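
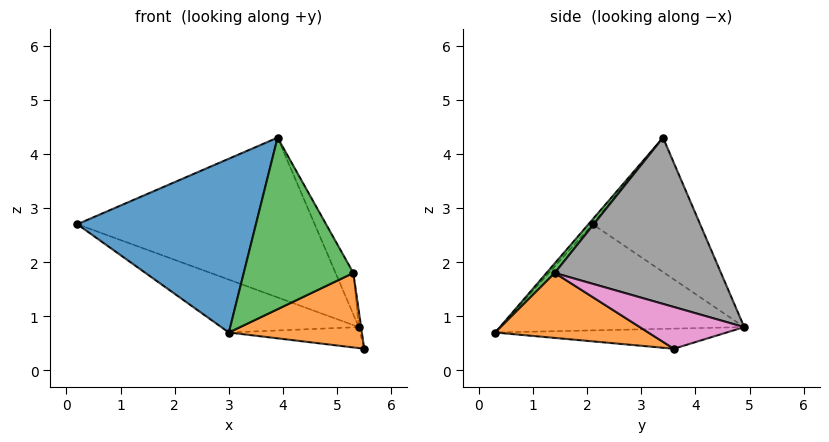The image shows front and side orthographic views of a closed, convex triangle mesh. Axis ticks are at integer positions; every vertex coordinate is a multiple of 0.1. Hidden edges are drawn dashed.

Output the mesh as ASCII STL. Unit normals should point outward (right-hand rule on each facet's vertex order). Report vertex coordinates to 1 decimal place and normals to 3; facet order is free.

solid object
 facet normal -0.018 -0.755 0.655
  outer loop
   vertex 3.9 3.4 4.3
   vertex 0.2 2.1 2.7
   vertex 3.0 0.3 0.7
  endloop
 endfacet
 facet normal 0.555 -0.482 -0.678
  outer loop
   vertex 5.3 1.4 1.8
   vertex 3.0 0.3 0.7
   vertex 5.5 3.6 0.4
  endloop
 endfacet
 facet normal 0.058 -0.764 0.643
  outer loop
   vertex 5.3 1.4 1.8
   vertex 3.9 3.4 4.3
   vertex 3.0 0.3 0.7
  endloop
 endfacet
 facet normal -0.449 0.253 -0.857
  outer loop
   vertex 5.4 4.9 0.8
   vertex 3.0 0.3 0.7
   vertex 0.2 2.1 2.7
  endloop
 endfacet
 facet normal -0.419 0.237 -0.877
  outer loop
   vertex 5.4 4.9 0.8
   vertex 5.5 3.6 0.4
   vertex 3.0 0.3 0.7
  endloop
 endfacet
 facet normal -0.403 0.891 0.209
  outer loop
   vertex 5.4 4.9 0.8
   vertex 0.2 2.1 2.7
   vertex 3.9 3.4 4.3
  endloop
 endfacet
 facet normal 0.984 0.022 0.175
  outer loop
   vertex 5.4 4.9 0.8
   vertex 5.3 1.4 1.8
   vertex 5.5 3.6 0.4
  endloop
 endfacet
 facet normal 0.899 0.096 0.427
  outer loop
   vertex 5.4 4.9 0.8
   vertex 3.9 3.4 4.3
   vertex 5.3 1.4 1.8
  endloop
 endfacet
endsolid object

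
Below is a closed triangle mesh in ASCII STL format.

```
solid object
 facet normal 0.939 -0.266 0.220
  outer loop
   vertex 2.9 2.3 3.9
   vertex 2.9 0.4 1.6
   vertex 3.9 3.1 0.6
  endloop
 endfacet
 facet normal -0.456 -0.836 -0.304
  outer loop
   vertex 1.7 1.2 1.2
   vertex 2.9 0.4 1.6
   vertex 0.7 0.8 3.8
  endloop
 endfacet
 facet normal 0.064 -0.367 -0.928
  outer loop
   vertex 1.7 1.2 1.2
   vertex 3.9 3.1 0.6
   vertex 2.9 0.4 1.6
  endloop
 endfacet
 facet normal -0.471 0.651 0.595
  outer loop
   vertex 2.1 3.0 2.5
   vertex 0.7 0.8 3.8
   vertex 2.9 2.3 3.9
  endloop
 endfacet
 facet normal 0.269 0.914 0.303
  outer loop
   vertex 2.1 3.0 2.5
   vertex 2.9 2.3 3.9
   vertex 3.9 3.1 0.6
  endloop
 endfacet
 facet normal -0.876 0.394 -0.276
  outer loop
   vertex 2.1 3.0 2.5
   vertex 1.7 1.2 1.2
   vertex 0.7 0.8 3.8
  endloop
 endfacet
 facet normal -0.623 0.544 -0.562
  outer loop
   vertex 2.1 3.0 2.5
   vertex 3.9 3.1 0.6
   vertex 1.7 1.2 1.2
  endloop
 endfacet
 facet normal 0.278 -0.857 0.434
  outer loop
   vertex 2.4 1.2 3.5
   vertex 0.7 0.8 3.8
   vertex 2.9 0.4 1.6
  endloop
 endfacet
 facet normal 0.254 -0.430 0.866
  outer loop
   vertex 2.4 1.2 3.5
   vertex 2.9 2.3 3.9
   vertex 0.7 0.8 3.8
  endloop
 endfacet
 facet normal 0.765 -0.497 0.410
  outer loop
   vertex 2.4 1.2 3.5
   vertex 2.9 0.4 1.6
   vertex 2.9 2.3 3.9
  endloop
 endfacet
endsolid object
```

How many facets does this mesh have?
10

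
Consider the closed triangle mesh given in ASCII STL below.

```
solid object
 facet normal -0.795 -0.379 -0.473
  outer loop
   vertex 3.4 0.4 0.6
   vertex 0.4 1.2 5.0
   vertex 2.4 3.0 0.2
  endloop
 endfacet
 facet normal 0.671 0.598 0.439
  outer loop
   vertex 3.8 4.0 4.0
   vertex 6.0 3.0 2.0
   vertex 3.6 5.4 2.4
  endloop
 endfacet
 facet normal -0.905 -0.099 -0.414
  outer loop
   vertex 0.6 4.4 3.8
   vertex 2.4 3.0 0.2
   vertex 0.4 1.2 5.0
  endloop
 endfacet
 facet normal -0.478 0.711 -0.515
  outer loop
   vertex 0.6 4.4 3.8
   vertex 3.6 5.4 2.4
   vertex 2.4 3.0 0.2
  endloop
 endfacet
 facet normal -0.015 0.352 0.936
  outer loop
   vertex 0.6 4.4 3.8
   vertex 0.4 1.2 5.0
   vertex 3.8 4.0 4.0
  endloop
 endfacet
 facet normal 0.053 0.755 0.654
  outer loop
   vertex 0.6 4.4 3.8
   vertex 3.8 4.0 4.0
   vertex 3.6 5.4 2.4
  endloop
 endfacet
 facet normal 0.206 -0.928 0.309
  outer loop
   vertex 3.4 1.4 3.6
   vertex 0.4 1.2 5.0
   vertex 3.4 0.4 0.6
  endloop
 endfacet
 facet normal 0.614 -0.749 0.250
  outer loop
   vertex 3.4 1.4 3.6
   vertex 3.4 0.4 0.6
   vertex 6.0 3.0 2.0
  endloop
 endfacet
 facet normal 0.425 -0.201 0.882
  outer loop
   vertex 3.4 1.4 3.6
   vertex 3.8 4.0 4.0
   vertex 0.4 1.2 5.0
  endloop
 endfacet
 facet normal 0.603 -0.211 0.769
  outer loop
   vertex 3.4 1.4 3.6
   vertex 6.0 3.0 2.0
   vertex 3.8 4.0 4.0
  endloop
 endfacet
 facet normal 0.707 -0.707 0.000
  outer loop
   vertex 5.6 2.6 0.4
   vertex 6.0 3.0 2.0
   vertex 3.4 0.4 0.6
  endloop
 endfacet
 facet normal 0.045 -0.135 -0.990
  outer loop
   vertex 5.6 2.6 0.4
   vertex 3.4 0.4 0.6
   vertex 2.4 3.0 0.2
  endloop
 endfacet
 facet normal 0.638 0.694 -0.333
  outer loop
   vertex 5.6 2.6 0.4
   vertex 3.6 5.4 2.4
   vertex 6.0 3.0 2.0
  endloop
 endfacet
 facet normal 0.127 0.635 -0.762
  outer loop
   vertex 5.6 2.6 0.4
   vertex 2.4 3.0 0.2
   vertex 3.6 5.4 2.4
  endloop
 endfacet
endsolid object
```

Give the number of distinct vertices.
9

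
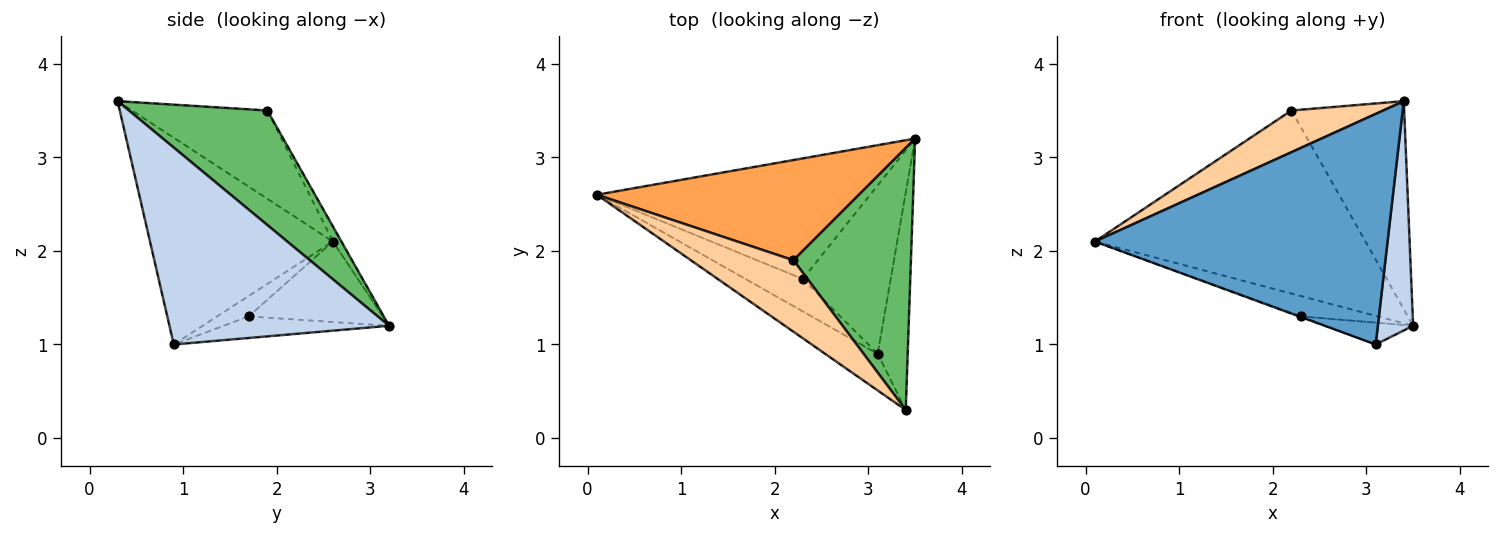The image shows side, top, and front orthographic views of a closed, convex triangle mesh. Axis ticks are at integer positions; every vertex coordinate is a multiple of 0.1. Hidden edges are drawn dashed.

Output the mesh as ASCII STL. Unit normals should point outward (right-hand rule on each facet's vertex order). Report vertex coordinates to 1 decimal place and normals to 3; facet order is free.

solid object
 facet normal -0.525 -0.840 -0.133
  outer loop
   vertex 3.1 0.9 1.0
   vertex 3.4 0.3 3.6
   vertex 0.1 2.6 2.1
  endloop
 endfacet
 facet normal 0.976 -0.157 -0.149
  outer loop
   vertex 3.1 0.9 1.0
   vertex 3.5 3.2 1.2
   vertex 3.4 0.3 3.6
  endloop
 endfacet
 facet normal -0.028 0.877 0.480
  outer loop
   vertex 2.2 1.9 3.5
   vertex 3.5 3.2 1.2
   vertex 0.1 2.6 2.1
  endloop
 endfacet
 facet normal -0.597 -0.404 0.693
  outer loop
   vertex 2.2 1.9 3.5
   vertex 0.1 2.6 2.1
   vertex 3.4 0.3 3.6
  endloop
 endfacet
 facet normal 0.607 0.494 0.622
  outer loop
   vertex 2.2 1.9 3.5
   vertex 3.4 0.3 3.6
   vertex 3.5 3.2 1.2
  endloop
 endfacet
 facet normal -0.279 0.160 -0.947
  outer loop
   vertex 2.3 1.7 1.3
   vertex 0.1 2.6 2.1
   vertex 3.5 3.2 1.2
  endloop
 endfacet
 facet normal -0.335 0.018 -0.942
  outer loop
   vertex 2.3 1.7 1.3
   vertex 3.1 0.9 1.0
   vertex 0.1 2.6 2.1
  endloop
 endfacet
 facet normal -0.236 0.125 -0.964
  outer loop
   vertex 2.3 1.7 1.3
   vertex 3.5 3.2 1.2
   vertex 3.1 0.9 1.0
  endloop
 endfacet
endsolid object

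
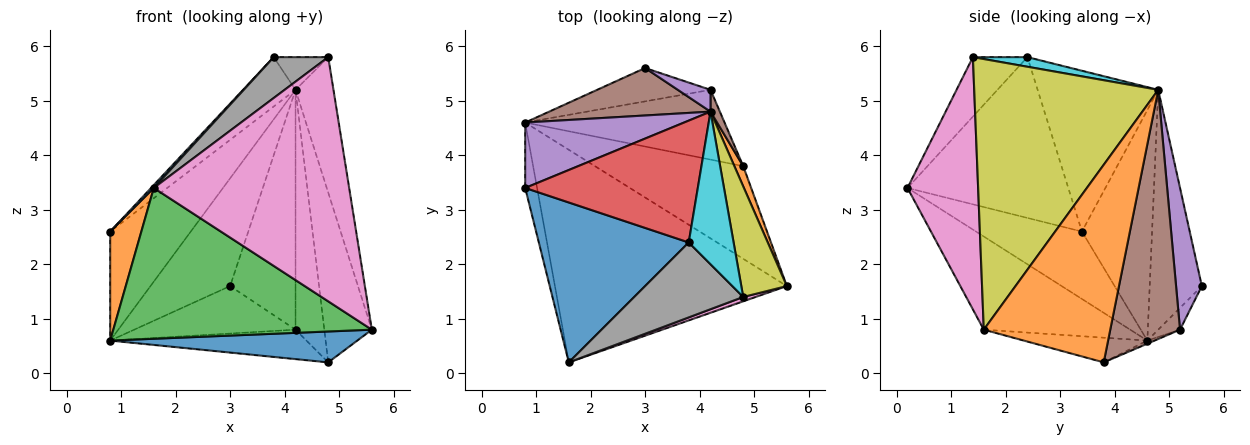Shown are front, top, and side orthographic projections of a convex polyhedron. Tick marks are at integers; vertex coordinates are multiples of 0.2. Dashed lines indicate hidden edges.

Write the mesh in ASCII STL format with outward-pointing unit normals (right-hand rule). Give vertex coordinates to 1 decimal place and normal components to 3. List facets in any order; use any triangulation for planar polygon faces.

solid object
 facet normal -0.731 -0.012 0.682
  outer loop
   vertex 1.6 0.2 3.4
   vertex 3.8 2.4 5.8
   vertex 0.8 3.4 2.6
  endloop
 endfacet
 facet normal -0.946 -0.278 -0.167
  outer loop
   vertex 0.8 4.6 0.6
   vertex 1.6 0.2 3.4
   vertex 0.8 3.4 2.6
  endloop
 endfacet
 facet normal -0.311 -0.550 -0.775
  outer loop
   vertex 0.8 4.6 0.6
   vertex 5.6 1.6 0.8
   vertex 1.6 0.2 3.4
  endloop
 endfacet
 facet normal -0.654 0.284 0.702
  outer loop
   vertex 4.2 4.8 5.2
   vertex 0.8 3.4 2.6
   vertex 3.8 2.4 5.8
  endloop
 endfacet
 facet normal -0.598 0.687 0.412
  outer loop
   vertex 4.2 4.8 5.2
   vertex 0.8 4.6 0.6
   vertex 0.8 3.4 2.6
  endloop
 endfacet
 facet normal -0.514 0.785 0.346
  outer loop
   vertex 4.2 4.8 5.2
   vertex 3.0 5.6 1.6
   vertex 0.8 4.6 0.6
  endloop
 endfacet
 facet normal 0.340 -0.940 0.017
  outer loop
   vertex 4.8 1.4 5.8
   vertex 1.6 0.2 3.4
   vertex 5.6 1.6 0.8
  endloop
 endfacet
 facet normal -0.432 -0.432 0.792
  outer loop
   vertex 4.8 1.4 5.8
   vertex 3.8 2.4 5.8
   vertex 1.6 0.2 3.4
  endloop
 endfacet
 facet normal 0.966 0.199 0.163
  outer loop
   vertex 4.8 1.4 5.8
   vertex 5.6 1.6 0.8
   vertex 4.2 4.8 5.2
  endloop
 endfacet
 facet normal 0.205 0.205 0.957
  outer loop
   vertex 4.8 1.4 5.8
   vertex 4.2 4.8 5.2
   vertex 3.8 2.4 5.8
  endloop
 endfacet
 facet normal -0.156 -0.312 -0.937
  outer loop
   vertex 4.8 3.8 0.2
   vertex 5.6 1.6 0.8
   vertex 0.8 4.6 0.6
  endloop
 endfacet
 facet normal 0.935 0.352 0.042
  outer loop
   vertex 4.8 3.8 0.2
   vertex 4.2 4.8 5.2
   vertex 5.6 1.6 0.8
  endloop
 endfacet
 facet normal -0.110 0.813 -0.571
  outer loop
   vertex 4.2 5.2 0.8
   vertex 0.8 4.6 0.6
   vertex 3.0 5.6 1.6
  endloop
 endfacet
 facet normal -0.014 0.389 -0.921
  outer loop
   vertex 4.2 5.2 0.8
   vertex 4.8 3.8 0.2
   vertex 0.8 4.6 0.6
  endloop
 endfacet
 facet normal 0.365 0.927 0.084
  outer loop
   vertex 4.2 5.2 0.8
   vertex 3.0 5.6 1.6
   vertex 4.2 4.8 5.2
  endloop
 endfacet
 facet normal 0.924 0.381 0.035
  outer loop
   vertex 4.2 5.2 0.8
   vertex 4.2 4.8 5.2
   vertex 4.8 3.8 0.2
  endloop
 endfacet
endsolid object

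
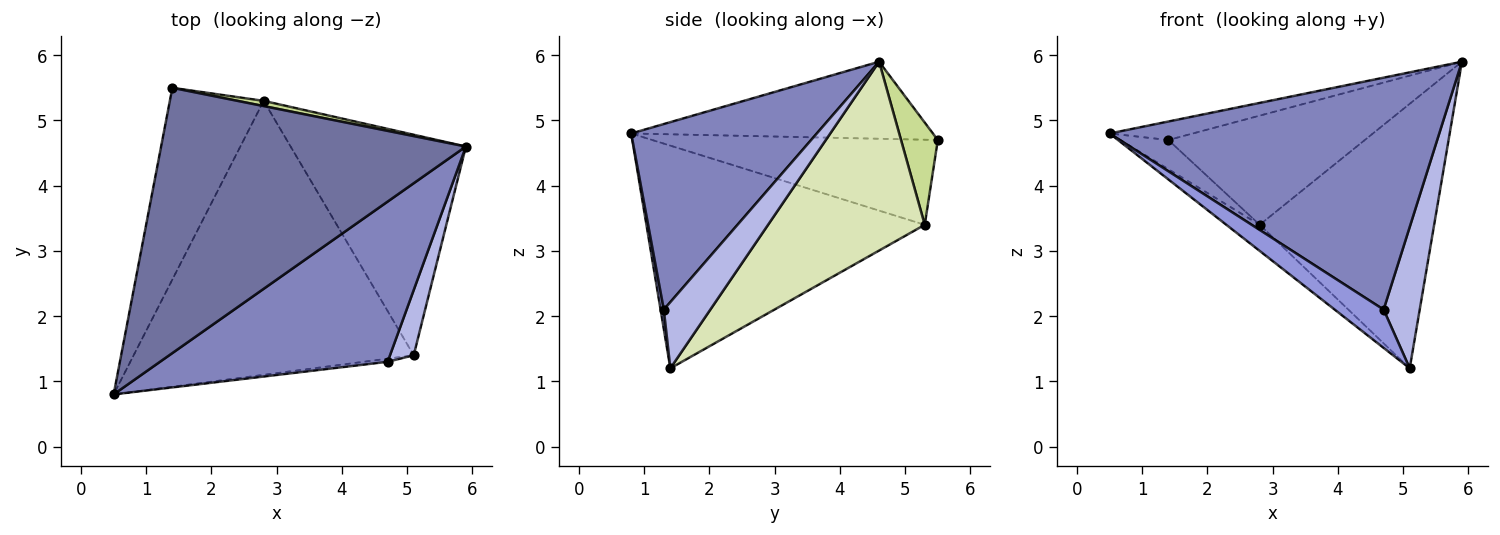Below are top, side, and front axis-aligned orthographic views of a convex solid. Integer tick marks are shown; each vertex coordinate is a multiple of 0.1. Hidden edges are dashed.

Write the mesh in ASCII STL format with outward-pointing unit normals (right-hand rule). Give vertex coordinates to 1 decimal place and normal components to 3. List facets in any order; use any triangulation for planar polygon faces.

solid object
 facet normal -0.244 0.067 0.967
  outer loop
   vertex 1.4 5.5 4.7
   vertex 0.5 0.8 4.8
   vertex 5.9 4.6 5.9
  endloop
 endfacet
 facet normal 0.420 -0.747 0.516
  outer loop
   vertex 4.7 1.3 2.1
   vertex 5.9 4.6 5.9
   vertex 0.5 0.8 4.8
  endloop
 endfacet
 facet normal 0.066 -0.995 -0.081
  outer loop
   vertex 4.7 1.3 2.1
   vertex 0.5 0.8 4.8
   vertex 5.1 1.4 1.2
  endloop
 endfacet
 facet normal 0.760 -0.590 0.272
  outer loop
   vertex 4.7 1.3 2.1
   vertex 5.1 1.4 1.2
   vertex 5.9 4.6 5.9
  endloop
 endfacet
 facet normal -0.668 0.112 -0.736
  outer loop
   vertex 2.8 5.3 3.4
   vertex 0.5 0.8 4.8
   vertex 1.4 5.5 4.7
  endloop
 endfacet
 facet normal -0.621 0.074 -0.781
  outer loop
   vertex 2.8 5.3 3.4
   vertex 5.1 1.4 1.2
   vertex 0.5 0.8 4.8
  endloop
 endfacet
 facet normal 0.184 0.982 0.047
  outer loop
   vertex 2.8 5.3 3.4
   vertex 1.4 5.5 4.7
   vertex 5.9 4.6 5.9
  endloop
 endfacet
 facet normal 0.568 0.632 -0.527
  outer loop
   vertex 2.8 5.3 3.4
   vertex 5.9 4.6 5.9
   vertex 5.1 1.4 1.2
  endloop
 endfacet
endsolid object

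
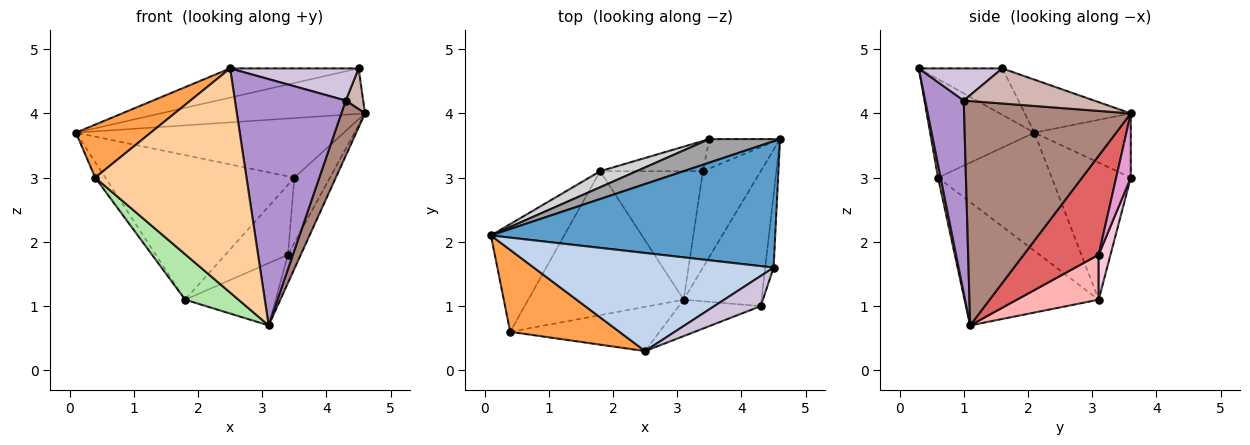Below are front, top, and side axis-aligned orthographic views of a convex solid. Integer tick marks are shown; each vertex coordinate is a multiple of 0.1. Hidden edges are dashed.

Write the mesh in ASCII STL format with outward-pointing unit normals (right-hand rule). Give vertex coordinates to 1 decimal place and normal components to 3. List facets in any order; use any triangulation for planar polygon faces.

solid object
 facet normal -0.173 0.333 0.927
  outer loop
   vertex 4.5 1.6 4.7
   vertex 4.6 3.6 4.0
   vertex 0.1 2.1 3.7
  endloop
 endfacet
 facet normal -0.182 0.280 0.942
  outer loop
   vertex 4.5 1.6 4.7
   vertex 0.1 2.1 3.7
   vertex 2.5 0.3 4.7
  endloop
 endfacet
 facet normal -0.604 -0.433 0.669
  outer loop
   vertex 0.4 0.6 3.0
   vertex 2.5 0.3 4.7
   vertex 0.1 2.1 3.7
  endloop
 endfacet
 facet normal 0.017 -0.981 -0.194
  outer loop
   vertex 0.4 0.6 3.0
   vertex 3.1 1.1 0.7
   vertex 2.5 0.3 4.7
  endloop
 endfacet
 facet normal -0.848 0.076 -0.525
  outer loop
   vertex 0.4 0.6 3.0
   vertex 0.1 2.1 3.7
   vertex 1.8 3.1 1.1
  endloop
 endfacet
 facet normal -0.603 -0.240 -0.760
  outer loop
   vertex 0.4 0.6 3.0
   vertex 1.8 3.1 1.1
   vertex 3.1 1.1 0.7
  endloop
 endfacet
 facet normal 0.854 0.146 -0.499
  outer loop
   vertex 3.4 3.1 1.8
   vertex 4.6 3.6 4.0
   vertex 3.1 1.1 0.7
  endloop
 endfacet
 facet normal 0.366 0.406 -0.837
  outer loop
   vertex 3.4 3.1 1.8
   vertex 3.1 1.1 0.7
   vertex 1.8 3.1 1.1
  endloop
 endfacet
 facet normal 0.325 -0.935 -0.138
  outer loop
   vertex 4.3 1.0 4.2
   vertex 2.5 0.3 4.7
   vertex 3.1 1.1 0.7
  endloop
 endfacet
 facet normal 0.428 -0.659 0.619
  outer loop
   vertex 4.3 1.0 4.2
   vertex 4.5 1.6 4.7
   vertex 2.5 0.3 4.7
  endloop
 endfacet
 facet normal 0.936 -0.133 -0.325
  outer loop
   vertex 4.3 1.0 4.2
   vertex 3.1 1.1 0.7
   vertex 4.6 3.6 4.0
  endloop
 endfacet
 facet normal 0.964 -0.129 -0.231
  outer loop
   vertex 4.3 1.0 4.2
   vertex 4.6 3.6 4.0
   vertex 4.5 1.6 4.7
  endloop
 endfacet
 facet normal 0.350 0.854 -0.385
  outer loop
   vertex 3.5 3.6 3.0
   vertex 4.6 3.6 4.0
   vertex 3.4 3.1 1.8
  endloop
 endfacet
 facet normal 0.171 0.904 -0.391
  outer loop
   vertex 3.5 3.6 3.0
   vertex 3.4 3.1 1.8
   vertex 1.8 3.1 1.1
  endloop
 endfacet
 facet normal -0.317 0.882 0.349
  outer loop
   vertex 3.5 3.6 3.0
   vertex 0.1 2.1 3.7
   vertex 4.6 3.6 4.0
  endloop
 endfacet
 facet normal -0.384 0.918 0.102
  outer loop
   vertex 3.5 3.6 3.0
   vertex 1.8 3.1 1.1
   vertex 0.1 2.1 3.7
  endloop
 endfacet
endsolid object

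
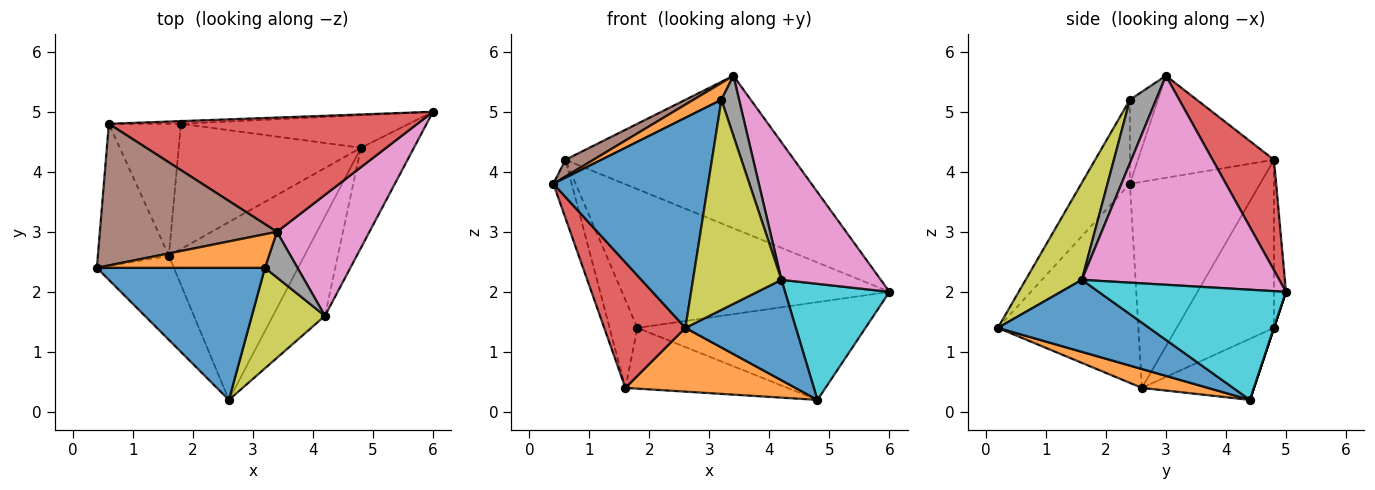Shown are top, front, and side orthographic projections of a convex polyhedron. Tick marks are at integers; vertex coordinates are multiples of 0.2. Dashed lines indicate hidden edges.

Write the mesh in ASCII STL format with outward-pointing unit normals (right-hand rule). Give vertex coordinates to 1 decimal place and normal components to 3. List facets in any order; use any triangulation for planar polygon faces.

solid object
 facet normal -0.257 -0.818 0.514
  outer loop
   vertex 3.2 2.4 5.2
   vertex 0.4 2.4 3.8
   vertex 2.6 0.2 1.4
  endloop
 endfacet
 facet normal -0.408 -0.408 0.816
  outer loop
   vertex 3.2 2.4 5.2
   vertex 3.4 3.0 5.6
   vertex 0.4 2.4 3.8
  endloop
 endfacet
 facet normal 0.000 0.949 -0.316
  outer loop
   vertex 4.8 4.4 0.2
   vertex 1.8 4.8 1.4
   vertex 6.0 5.0 2.0
  endloop
 endfacet
 facet normal 0.210 0.782 0.586
  outer loop
   vertex 0.6 4.8 4.2
   vertex 3.4 3.0 5.6
   vertex 6.0 5.0 2.0
  endloop
 endfacet
 facet normal -0.045 0.999 -0.019
  outer loop
   vertex 0.6 4.8 4.2
   vertex 6.0 5.0 2.0
   vertex 1.8 4.8 1.4
  endloop
 endfacet
 facet normal -0.497 -0.102 0.862
  outer loop
   vertex 0.6 4.8 4.2
   vertex 0.4 2.4 3.8
   vertex 3.4 3.0 5.6
  endloop
 endfacet
 facet normal 0.831 -0.418 0.368
  outer loop
   vertex 4.2 1.6 2.2
   vertex 6.0 5.0 2.0
   vertex 3.4 3.0 5.6
  endloop
 endfacet
 facet normal 0.762 -0.515 0.392
  outer loop
   vertex 4.2 1.6 2.2
   vertex 3.4 3.0 5.6
   vertex 3.2 2.4 5.2
  endloop
 endfacet
 facet normal 0.497 -0.783 0.374
  outer loop
   vertex 4.2 1.6 2.2
   vertex 3.2 2.4 5.2
   vertex 2.6 0.2 1.4
  endloop
 endfacet
 facet normal 0.805 -0.449 -0.387
  outer loop
   vertex 4.2 1.6 2.2
   vertex 4.8 4.4 0.2
   vertex 6.0 5.0 2.0
  endloop
 endfacet
 facet normal 0.698 -0.509 -0.504
  outer loop
   vertex 4.2 1.6 2.2
   vertex 2.6 0.2 1.4
   vertex 4.8 4.4 0.2
  endloop
 endfacet
 facet normal 0.130 -0.335 -0.933
  outer loop
   vertex 1.6 2.6 0.4
   vertex 4.8 4.4 0.2
   vertex 2.6 0.2 1.4
  endloop
 endfacet
 facet normal -0.289 0.418 -0.861
  outer loop
   vertex 1.6 2.6 0.4
   vertex 1.8 4.8 1.4
   vertex 4.8 4.4 0.2
  endloop
 endfacet
 facet normal -0.821 -0.474 -0.318
  outer loop
   vertex 1.6 2.6 0.4
   vertex 2.6 0.2 1.4
   vertex 0.4 2.4 3.8
  endloop
 endfacet
 facet normal -0.937 0.132 -0.323
  outer loop
   vertex 1.6 2.6 0.4
   vertex 0.4 2.4 3.8
   vertex 0.6 4.8 4.2
  endloop
 endfacet
 facet normal -0.889 0.254 -0.381
  outer loop
   vertex 1.6 2.6 0.4
   vertex 0.6 4.8 4.2
   vertex 1.8 4.8 1.4
  endloop
 endfacet
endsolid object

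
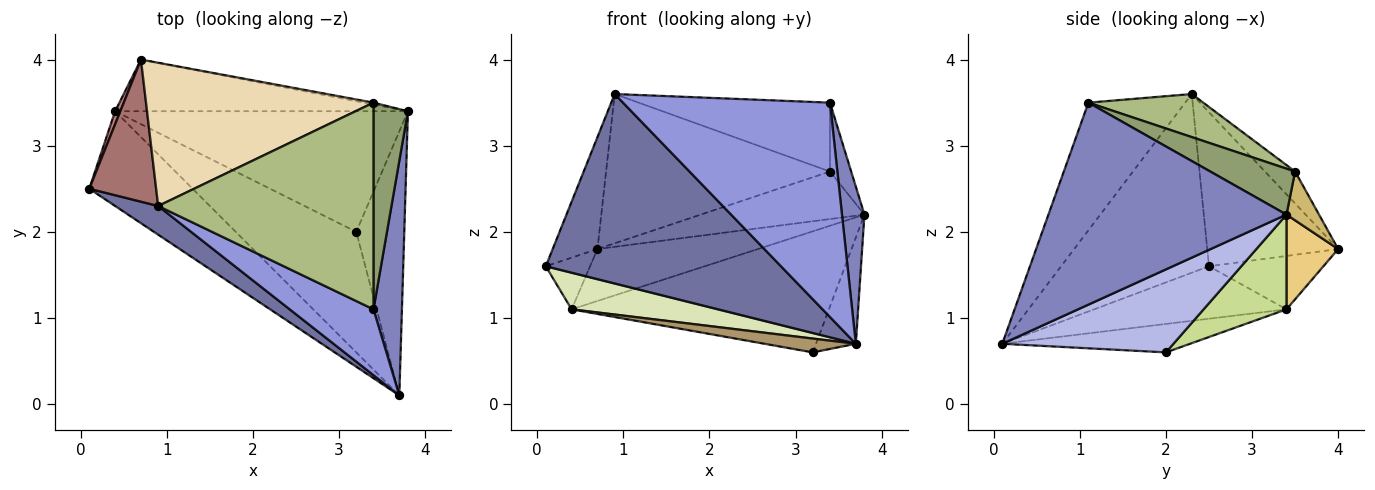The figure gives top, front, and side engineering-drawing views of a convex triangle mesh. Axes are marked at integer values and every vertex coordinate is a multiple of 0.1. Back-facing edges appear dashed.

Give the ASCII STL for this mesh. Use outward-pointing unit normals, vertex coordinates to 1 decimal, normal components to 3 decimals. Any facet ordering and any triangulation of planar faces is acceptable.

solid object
 facet normal -0.528 -0.840 0.127
  outer loop
   vertex 0.9 2.3 3.6
   vertex 0.1 2.5 1.6
   vertex 3.7 0.1 0.7
  endloop
 endfacet
 facet normal 0.986 -0.093 0.139
  outer loop
   vertex 3.4 1.1 3.5
   vertex 3.7 0.1 0.7
   vertex 3.8 3.4 2.2
  endloop
 endfacet
 facet normal -0.408 -0.873 0.268
  outer loop
   vertex 3.4 1.1 3.5
   vertex 0.9 2.3 3.6
   vertex 3.7 0.1 0.7
  endloop
 endfacet
 facet normal 0.849 0.197 -0.491
  outer loop
   vertex 3.2 2.0 0.6
   vertex 3.8 3.4 2.2
   vertex 3.7 0.1 0.7
  endloop
 endfacet
 facet normal 0.784 0.196 0.588
  outer loop
   vertex 3.4 3.5 2.7
   vertex 3.4 1.1 3.5
   vertex 3.8 3.4 2.2
  endloop
 endfacet
 facet normal 0.186 0.311 0.932
  outer loop
   vertex 3.4 3.5 2.7
   vertex 0.9 2.3 3.6
   vertex 3.4 1.1 3.5
  endloop
 endfacet
 facet normal 0.223 0.691 -0.688
  outer loop
   vertex 0.4 3.4 1.1
   vertex 3.8 3.4 2.2
   vertex 3.2 2.0 0.6
  endloop
 endfacet
 facet normal -0.428 -0.326 -0.843
  outer loop
   vertex 0.4 3.4 1.1
   vertex 3.7 0.1 0.7
   vertex 0.1 2.5 1.6
  endloop
 endfacet
 facet normal -0.228 -0.111 -0.967
  outer loop
   vertex 0.4 3.4 1.1
   vertex 3.2 2.0 0.6
   vertex 3.7 0.1 0.7
  endloop
 endfacet
 facet normal 0.195 0.980 -0.040
  outer loop
   vertex 0.7 4.0 1.8
   vertex 3.4 3.5 2.7
   vertex 3.8 3.4 2.2
  endloop
 endfacet
 facet normal 0.222 0.691 -0.688
  outer loop
   vertex 0.7 4.0 1.8
   vertex 3.8 3.4 2.2
   vertex 0.4 3.4 1.1
  endloop
 endfacet
 facet normal -0.097 0.718 0.689
  outer loop
   vertex 0.7 4.0 1.8
   vertex 0.9 2.3 3.6
   vertex 3.4 3.5 2.7
  endloop
 endfacet
 facet normal -0.875 0.299 0.380
  outer loop
   vertex 0.7 4.0 1.8
   vertex 0.1 2.5 1.6
   vertex 0.9 2.3 3.6
  endloop
 endfacet
 facet normal -0.929 0.360 0.090
  outer loop
   vertex 0.7 4.0 1.8
   vertex 0.4 3.4 1.1
   vertex 0.1 2.5 1.6
  endloop
 endfacet
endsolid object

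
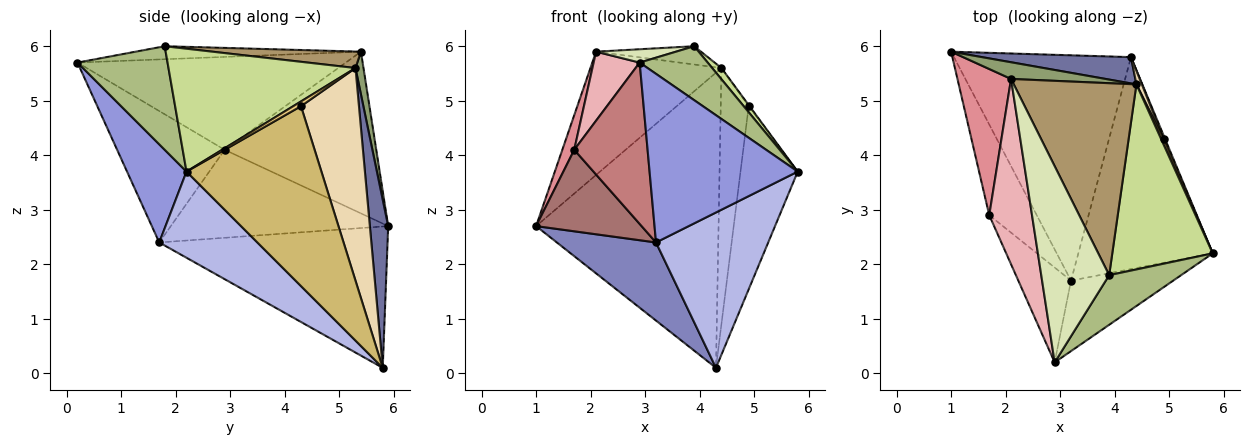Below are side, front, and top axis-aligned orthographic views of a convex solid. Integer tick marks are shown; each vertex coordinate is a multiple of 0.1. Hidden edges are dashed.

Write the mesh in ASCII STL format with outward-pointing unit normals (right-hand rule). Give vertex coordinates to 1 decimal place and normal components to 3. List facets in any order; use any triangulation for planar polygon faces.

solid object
 facet normal 0.100 0.991 0.088
  outer loop
   vertex 4.4 5.3 5.6
   vertex 4.3 5.8 0.1
   vertex 1.0 5.9 2.7
  endloop
 endfacet
 facet normal -0.602 -0.262 -0.754
  outer loop
   vertex 3.2 1.7 2.4
   vertex 1.0 5.9 2.7
   vertex 4.3 5.8 0.1
  endloop
 endfacet
 facet normal 0.347 -0.865 -0.362
  outer loop
   vertex 3.2 1.7 2.4
   vertex 5.8 2.2 3.7
   vertex 2.9 0.2 5.7
  endloop
 endfacet
 facet normal 0.459 -0.525 -0.716
  outer loop
   vertex 3.2 1.7 2.4
   vertex 4.3 5.8 0.1
   vertex 5.8 2.2 3.7
  endloop
 endfacet
 facet normal 0.060 0.989 0.134
  outer loop
   vertex 2.1 5.4 5.9
   vertex 4.4 5.3 5.6
   vertex 1.0 5.9 2.7
  endloop
 endfacet
 facet normal 0.698 -0.527 0.485
  outer loop
   vertex 3.9 1.8 6.0
   vertex 2.9 0.2 5.7
   vertex 5.8 2.2 3.7
  endloop
 endfacet
 facet normal 0.774 -0.038 0.632
  outer loop
   vertex 3.9 1.8 6.0
   vertex 5.8 2.2 3.7
   vertex 4.4 5.3 5.6
  endloop
 endfacet
 facet normal -0.188 -0.067 0.980
  outer loop
   vertex 3.9 1.8 6.0
   vertex 2.1 5.4 5.9
   vertex 2.9 0.2 5.7
  endloop
 endfacet
 facet normal 0.133 0.094 0.987
  outer loop
   vertex 3.9 1.8 6.0
   vertex 4.4 5.3 5.6
   vertex 2.1 5.4 5.9
  endloop
 endfacet
 facet normal 0.921 0.391 0.007
  outer loop
   vertex 4.9 4.3 4.9
   vertex 5.8 2.2 3.7
   vertex 4.3 5.8 0.1
  endloop
 endfacet
 facet normal 0.870 0.097 0.483
  outer loop
   vertex 4.9 4.3 4.9
   vertex 4.4 5.3 5.6
   vertex 5.8 2.2 3.7
  endloop
 endfacet
 facet normal 0.901 0.434 0.023
  outer loop
   vertex 4.9 4.3 4.9
   vertex 4.3 5.8 0.1
   vertex 4.4 5.3 5.6
  endloop
 endfacet
 facet normal -0.809 -0.393 -0.437
  outer loop
   vertex 1.7 2.9 4.1
   vertex 1.0 5.9 2.7
   vertex 3.2 1.7 2.4
  endloop
 endfacet
 facet normal -0.784 -0.535 -0.314
  outer loop
   vertex 1.7 2.9 4.1
   vertex 3.2 1.7 2.4
   vertex 2.9 0.2 5.7
  endloop
 endfacet
 facet normal -0.947 -0.074 0.314
  outer loop
   vertex 1.7 2.9 4.1
   vertex 2.1 5.4 5.9
   vertex 1.0 5.9 2.7
  endloop
 endfacet
 facet normal -0.897 -0.154 0.413
  outer loop
   vertex 1.7 2.9 4.1
   vertex 2.9 0.2 5.7
   vertex 2.1 5.4 5.9
  endloop
 endfacet
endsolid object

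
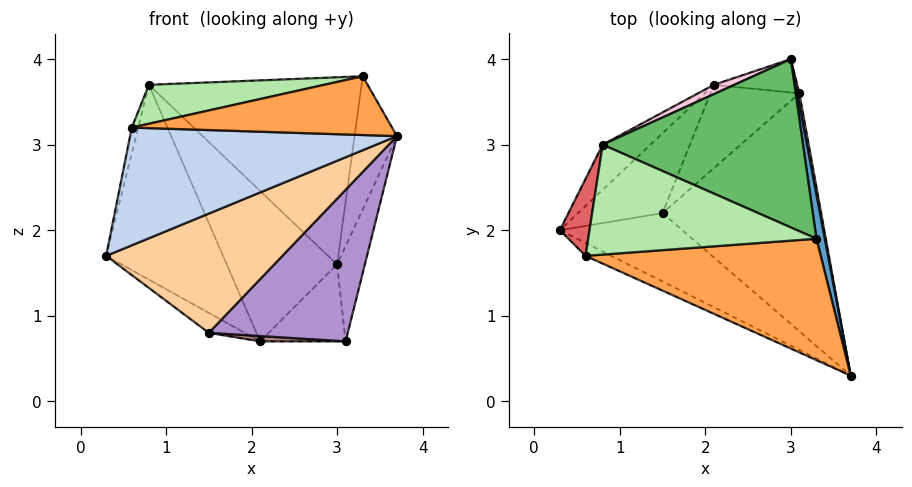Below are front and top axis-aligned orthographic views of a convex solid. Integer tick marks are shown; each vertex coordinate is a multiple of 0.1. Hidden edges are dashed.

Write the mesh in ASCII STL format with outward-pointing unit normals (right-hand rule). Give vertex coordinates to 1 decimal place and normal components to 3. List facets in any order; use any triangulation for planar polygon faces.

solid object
 facet normal 0.975 0.213 0.070
  outer loop
   vertex 3.3 1.9 3.8
   vertex 3.7 0.3 3.1
   vertex 3.0 4.0 1.6
  endloop
 endfacet
 facet normal -0.412 -0.906 -0.099
  outer loop
   vertex 0.6 1.7 3.2
   vertex 0.3 2.0 1.7
   vertex 3.7 0.3 3.1
  endloop
 endfacet
 facet normal -0.165 -0.430 0.888
  outer loop
   vertex 0.6 1.7 3.2
   vertex 3.7 0.3 3.1
   vertex 3.3 1.9 3.8
  endloop
 endfacet
 facet normal -0.223 -0.846 -0.485
  outer loop
   vertex 1.5 2.2 0.8
   vertex 3.7 0.3 3.1
   vertex 0.3 2.0 1.7
  endloop
 endfacet
 facet normal 0.288 0.712 0.640
  outer loop
   vertex 0.8 3.0 3.7
   vertex 3.3 1.9 3.8
   vertex 3.0 4.0 1.6
  endloop
 endfacet
 facet normal -0.182 -0.329 0.927
  outer loop
   vertex 0.8 3.0 3.7
   vertex 0.6 1.7 3.2
   vertex 3.3 1.9 3.8
  endloop
 endfacet
 facet normal -0.975 0.070 0.209
  outer loop
   vertex 0.8 3.0 3.7
   vertex 0.3 2.0 1.7
   vertex 0.6 1.7 3.2
  endloop
 endfacet
 facet normal 0.981 0.195 0.022
  outer loop
   vertex 3.1 3.6 0.7
   vertex 3.0 4.0 1.6
   vertex 3.7 0.3 3.1
  endloop
 endfacet
 facet normal 0.385 -0.496 -0.778
  outer loop
   vertex 3.1 3.6 0.7
   vertex 3.7 0.3 3.1
   vertex 1.5 2.2 0.8
  endloop
 endfacet
 facet normal -0.609 0.192 -0.769
  outer loop
   vertex 2.1 3.7 0.7
   vertex 1.5 2.2 0.8
   vertex 0.3 2.0 1.7
  endloop
 endfacet
 facet normal -0.006 -0.064 -0.998
  outer loop
   vertex 2.1 3.7 0.7
   vertex 3.1 3.6 0.7
   vertex 1.5 2.2 0.8
  endloop
 endfacet
 facet normal 0.091 0.914 -0.396
  outer loop
   vertex 2.1 3.7 0.7
   vertex 3.0 4.0 1.6
   vertex 3.1 3.6 0.7
  endloop
 endfacet
 facet normal -0.723 0.673 -0.156
  outer loop
   vertex 2.1 3.7 0.7
   vertex 0.3 2.0 1.7
   vertex 0.8 3.0 3.7
  endloop
 endfacet
 facet normal -0.367 0.928 0.058
  outer loop
   vertex 2.1 3.7 0.7
   vertex 0.8 3.0 3.7
   vertex 3.0 4.0 1.6
  endloop
 endfacet
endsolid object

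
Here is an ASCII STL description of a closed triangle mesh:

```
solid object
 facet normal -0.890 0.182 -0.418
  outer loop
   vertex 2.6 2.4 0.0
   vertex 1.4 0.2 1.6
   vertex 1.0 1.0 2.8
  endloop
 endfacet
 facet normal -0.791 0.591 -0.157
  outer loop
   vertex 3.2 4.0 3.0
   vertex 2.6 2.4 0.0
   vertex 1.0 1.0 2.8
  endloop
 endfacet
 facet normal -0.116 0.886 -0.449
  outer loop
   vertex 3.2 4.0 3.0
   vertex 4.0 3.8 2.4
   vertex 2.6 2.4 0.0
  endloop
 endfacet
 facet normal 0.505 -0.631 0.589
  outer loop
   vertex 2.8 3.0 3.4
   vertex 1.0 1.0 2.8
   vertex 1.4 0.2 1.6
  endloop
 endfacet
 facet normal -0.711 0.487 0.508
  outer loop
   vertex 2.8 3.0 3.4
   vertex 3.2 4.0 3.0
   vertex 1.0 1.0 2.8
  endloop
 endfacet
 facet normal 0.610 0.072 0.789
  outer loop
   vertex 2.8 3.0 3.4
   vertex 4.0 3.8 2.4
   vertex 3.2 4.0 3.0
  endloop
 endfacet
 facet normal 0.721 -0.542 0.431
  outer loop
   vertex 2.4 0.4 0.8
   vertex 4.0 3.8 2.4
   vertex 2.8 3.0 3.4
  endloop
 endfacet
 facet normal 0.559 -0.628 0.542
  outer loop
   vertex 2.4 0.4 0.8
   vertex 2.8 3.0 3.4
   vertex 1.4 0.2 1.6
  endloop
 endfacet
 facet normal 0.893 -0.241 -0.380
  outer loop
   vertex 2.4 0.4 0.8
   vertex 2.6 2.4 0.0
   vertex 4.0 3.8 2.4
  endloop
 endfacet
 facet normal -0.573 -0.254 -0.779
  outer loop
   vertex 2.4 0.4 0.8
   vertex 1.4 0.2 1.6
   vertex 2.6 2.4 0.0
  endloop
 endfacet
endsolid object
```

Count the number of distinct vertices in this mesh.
7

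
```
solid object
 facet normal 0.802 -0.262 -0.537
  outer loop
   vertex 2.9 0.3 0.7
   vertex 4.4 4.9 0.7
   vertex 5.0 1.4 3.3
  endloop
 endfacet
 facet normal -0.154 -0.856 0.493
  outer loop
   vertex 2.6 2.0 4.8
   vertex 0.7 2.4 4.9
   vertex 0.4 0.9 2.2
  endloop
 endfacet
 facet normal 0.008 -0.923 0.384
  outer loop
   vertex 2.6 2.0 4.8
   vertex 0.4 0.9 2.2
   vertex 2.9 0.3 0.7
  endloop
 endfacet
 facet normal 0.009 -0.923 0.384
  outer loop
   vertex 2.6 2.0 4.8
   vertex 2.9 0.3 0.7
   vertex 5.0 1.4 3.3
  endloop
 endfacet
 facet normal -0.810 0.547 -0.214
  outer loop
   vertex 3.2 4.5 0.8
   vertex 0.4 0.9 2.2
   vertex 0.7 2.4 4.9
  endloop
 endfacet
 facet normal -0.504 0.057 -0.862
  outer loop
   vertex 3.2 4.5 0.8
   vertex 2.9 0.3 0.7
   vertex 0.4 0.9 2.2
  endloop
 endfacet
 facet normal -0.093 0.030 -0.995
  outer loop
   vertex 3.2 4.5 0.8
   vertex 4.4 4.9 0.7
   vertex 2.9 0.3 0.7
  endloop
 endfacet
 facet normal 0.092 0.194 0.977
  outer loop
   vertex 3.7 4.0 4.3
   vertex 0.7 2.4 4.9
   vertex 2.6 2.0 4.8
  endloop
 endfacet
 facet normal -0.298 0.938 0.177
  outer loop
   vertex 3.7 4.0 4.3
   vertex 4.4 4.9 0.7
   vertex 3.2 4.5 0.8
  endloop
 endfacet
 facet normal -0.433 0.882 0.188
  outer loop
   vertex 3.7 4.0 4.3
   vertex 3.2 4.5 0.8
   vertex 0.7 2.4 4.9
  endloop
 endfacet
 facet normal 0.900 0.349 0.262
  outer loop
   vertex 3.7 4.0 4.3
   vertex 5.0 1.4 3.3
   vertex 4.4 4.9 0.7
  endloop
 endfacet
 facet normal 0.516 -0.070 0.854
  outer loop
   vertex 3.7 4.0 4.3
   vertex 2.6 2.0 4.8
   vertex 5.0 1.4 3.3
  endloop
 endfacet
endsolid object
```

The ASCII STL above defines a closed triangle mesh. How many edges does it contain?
18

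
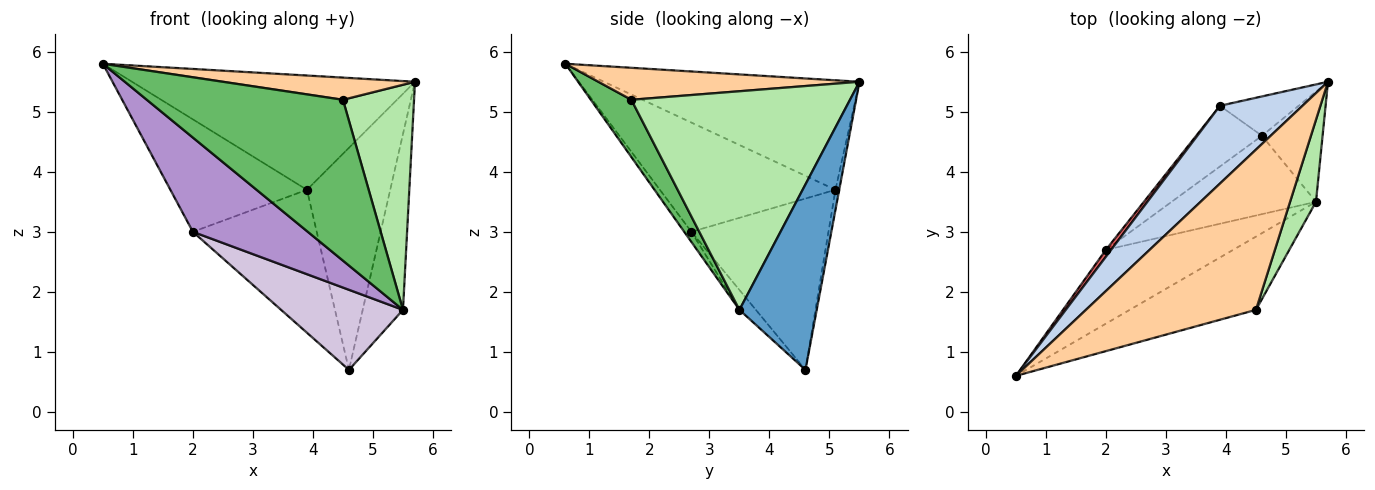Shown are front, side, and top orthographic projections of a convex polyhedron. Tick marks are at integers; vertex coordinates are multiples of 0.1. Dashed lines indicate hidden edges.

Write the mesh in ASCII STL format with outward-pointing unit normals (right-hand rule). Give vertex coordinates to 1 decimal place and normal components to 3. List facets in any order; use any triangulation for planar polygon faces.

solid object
 facet normal 0.852 0.444 -0.278
  outer loop
   vertex 5.5 3.5 1.7
   vertex 4.6 4.6 0.7
   vertex 5.7 5.5 5.5
  endloop
 endfacet
 facet normal -0.598 0.662 0.451
  outer loop
   vertex 3.9 5.1 3.7
   vertex 0.5 0.6 5.8
   vertex 5.7 5.5 5.5
  endloop
 endfacet
 facet normal -0.044 0.984 -0.174
  outer loop
   vertex 3.9 5.1 3.7
   vertex 5.7 5.5 5.5
   vertex 4.6 4.6 0.7
  endloop
 endfacet
 facet normal 0.183 -0.135 0.974
  outer loop
   vertex 4.5 1.7 5.2
   vertex 5.7 5.5 5.5
   vertex 0.5 0.6 5.8
  endloop
 endfacet
 facet normal 0.185 -0.894 -0.407
  outer loop
   vertex 4.5 1.7 5.2
   vertex 0.5 0.6 5.8
   vertex 5.5 3.5 1.7
  endloop
 endfacet
 facet normal 0.945 -0.307 0.112
  outer loop
   vertex 4.5 1.7 5.2
   vertex 5.5 3.5 1.7
   vertex 5.7 5.5 5.5
  endloop
 endfacet
 facet normal -0.789 0.614 0.038
  outer loop
   vertex 2.0 2.7 3.0
   vertex 0.5 0.6 5.8
   vertex 3.9 5.1 3.7
  endloop
 endfacet
 facet normal -0.714 0.645 -0.274
  outer loop
   vertex 2.0 2.7 3.0
   vertex 3.9 5.1 3.7
   vertex 4.6 4.6 0.7
  endloop
 endfacet
 facet normal -0.049 -0.786 -0.616
  outer loop
   vertex 2.0 2.7 3.0
   vertex 5.5 3.5 1.7
   vertex 0.5 0.6 5.8
  endloop
 endfacet
 facet normal -0.096 -0.711 -0.696
  outer loop
   vertex 2.0 2.7 3.0
   vertex 4.6 4.6 0.7
   vertex 5.5 3.5 1.7
  endloop
 endfacet
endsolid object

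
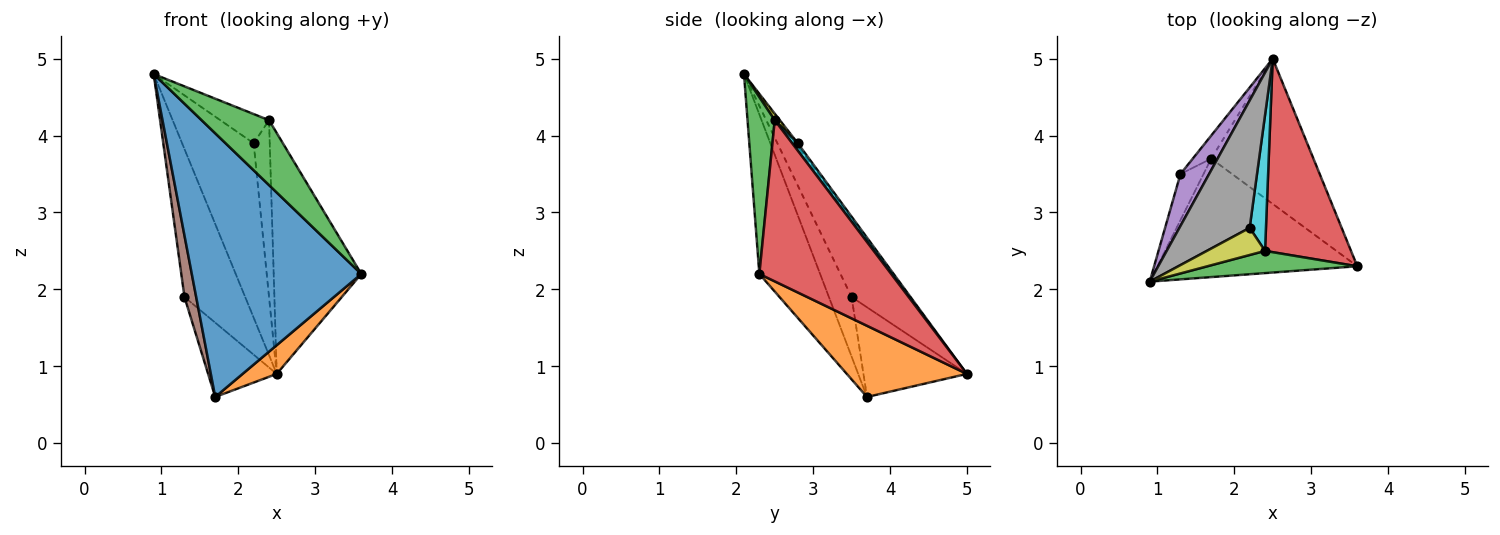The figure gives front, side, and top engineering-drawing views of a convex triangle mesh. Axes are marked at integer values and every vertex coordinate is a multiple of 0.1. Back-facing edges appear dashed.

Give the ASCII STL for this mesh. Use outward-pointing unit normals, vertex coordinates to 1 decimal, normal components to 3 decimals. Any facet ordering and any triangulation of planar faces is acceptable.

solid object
 facet normal -0.311 -0.867 -0.389
  outer loop
   vertex 1.7 3.7 0.6
   vertex 3.6 2.3 2.2
   vertex 0.9 2.1 4.8
  endloop
 endfacet
 facet normal 0.564 -0.160 -0.810
  outer loop
   vertex 1.7 3.7 0.6
   vertex 2.5 5.0 0.9
   vertex 3.6 2.3 2.2
  endloop
 endfacet
 facet normal 0.357 -0.884 0.302
  outer loop
   vertex 2.4 2.5 4.2
   vertex 0.9 2.1 4.8
   vertex 3.6 2.3 2.2
  endloop
 endfacet
 facet normal 0.761 0.506 0.406
  outer loop
   vertex 2.4 2.5 4.2
   vertex 3.6 2.3 2.2
   vertex 2.5 5.0 0.9
  endloop
 endfacet
 facet normal -0.671 0.700 0.245
  outer loop
   vertex 1.3 3.5 1.9
   vertex 0.9 2.1 4.8
   vertex 2.5 5.0 0.9
  endloop
 endfacet
 facet normal -0.840 -0.434 -0.325
  outer loop
   vertex 1.3 3.5 1.9
   vertex 1.7 3.7 0.6
   vertex 0.9 2.1 4.8
  endloop
 endfacet
 facet normal -0.822 0.545 -0.169
  outer loop
   vertex 1.3 3.5 1.9
   vertex 2.5 5.0 0.9
   vertex 1.7 3.7 0.6
  endloop
 endfacet
 facet normal -0.027 0.807 0.589
  outer loop
   vertex 2.2 2.8 3.9
   vertex 2.5 5.0 0.9
   vertex 0.9 2.1 4.8
  endloop
 endfacet
 facet normal 0.077 0.730 0.679
  outer loop
   vertex 2.2 2.8 3.9
   vertex 0.9 2.1 4.8
   vertex 2.4 2.5 4.2
  endloop
 endfacet
 facet normal 0.266 0.764 0.587
  outer loop
   vertex 2.2 2.8 3.9
   vertex 2.4 2.5 4.2
   vertex 2.5 5.0 0.9
  endloop
 endfacet
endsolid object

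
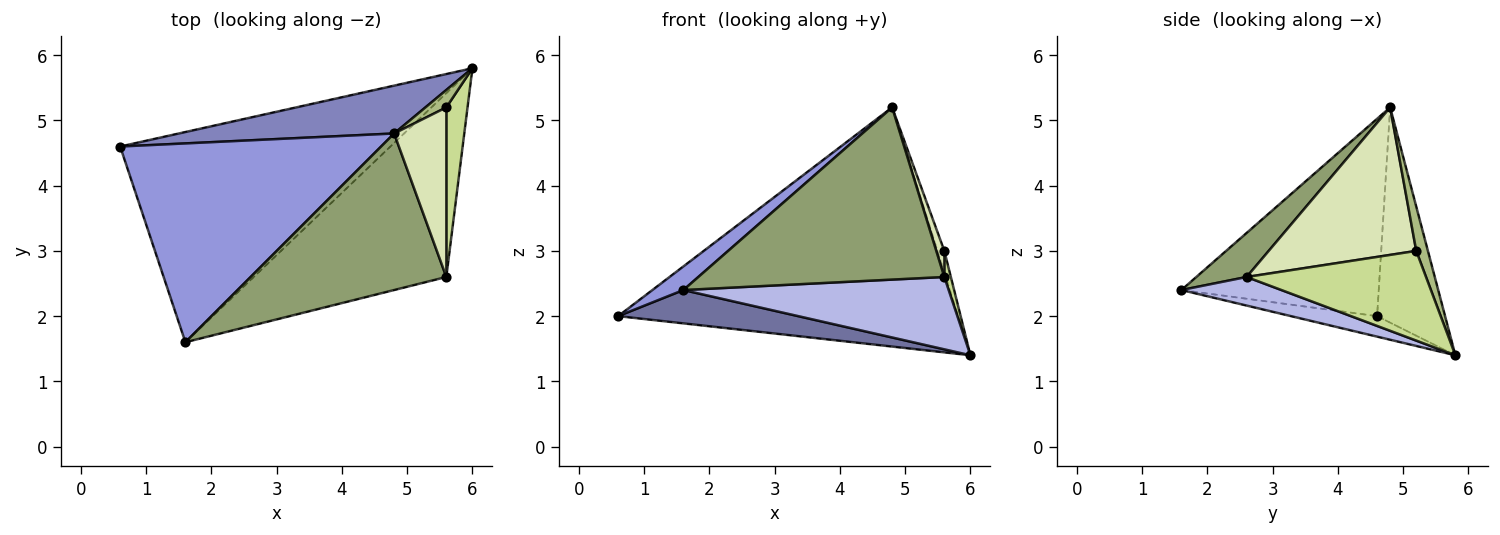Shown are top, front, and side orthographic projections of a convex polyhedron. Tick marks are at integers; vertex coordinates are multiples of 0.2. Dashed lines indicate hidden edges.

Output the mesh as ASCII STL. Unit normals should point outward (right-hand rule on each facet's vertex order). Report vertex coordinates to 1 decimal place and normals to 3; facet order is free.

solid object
 facet normal -0.075 -0.156 -0.985
  outer loop
   vertex 1.6 1.6 2.4
   vertex 0.6 4.6 2.0
   vertex 6.0 5.8 1.4
  endloop
 endfacet
 facet normal -0.192 0.962 0.192
  outer loop
   vertex 4.8 4.8 5.2
   vertex 6.0 5.8 1.4
   vertex 0.6 4.6 2.0
  endloop
 endfacet
 facet normal -0.600 -0.094 0.794
  outer loop
   vertex 4.8 4.8 5.2
   vertex 0.6 4.6 2.0
   vertex 1.6 1.6 2.4
  endloop
 endfacet
 facet normal 0.137 -0.363 -0.922
  outer loop
   vertex 5.6 2.6 2.6
   vertex 1.6 1.6 2.4
   vertex 6.0 5.8 1.4
  endloop
 endfacet
 facet normal 0.150 -0.732 0.665
  outer loop
   vertex 5.6 2.6 2.6
   vertex 4.8 4.8 5.2
   vertex 1.6 1.6 2.4
  endloop
 endfacet
 facet normal 0.799 0.470 0.376
  outer loop
   vertex 5.6 5.2 3.0
   vertex 6.0 5.8 1.4
   vertex 4.8 4.8 5.2
  endloop
 endfacet
 facet normal 0.973 -0.035 0.230
  outer loop
   vertex 5.6 5.2 3.0
   vertex 5.6 2.6 2.6
   vertex 6.0 5.8 1.4
  endloop
 endfacet
 facet normal 0.942 -0.051 0.333
  outer loop
   vertex 5.6 5.2 3.0
   vertex 4.8 4.8 5.2
   vertex 5.6 2.6 2.6
  endloop
 endfacet
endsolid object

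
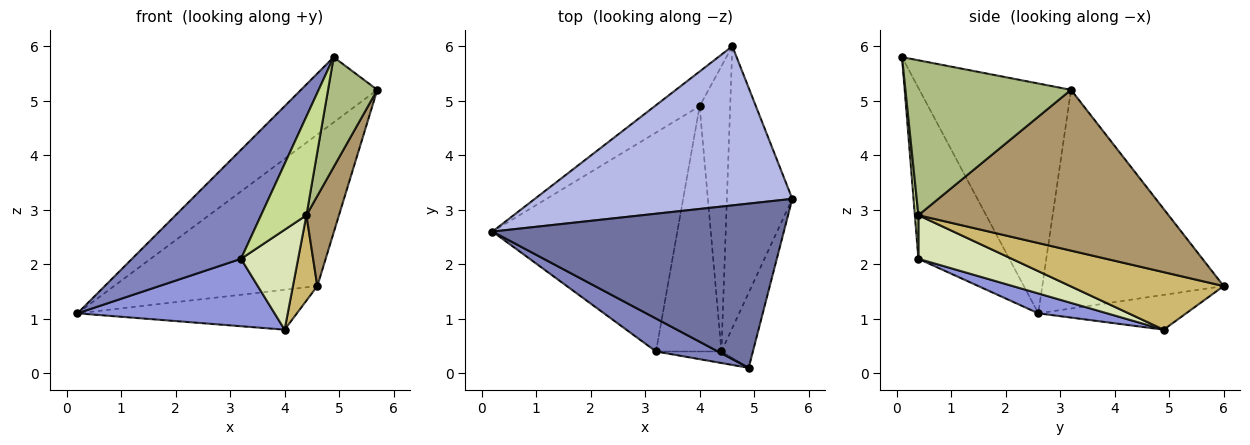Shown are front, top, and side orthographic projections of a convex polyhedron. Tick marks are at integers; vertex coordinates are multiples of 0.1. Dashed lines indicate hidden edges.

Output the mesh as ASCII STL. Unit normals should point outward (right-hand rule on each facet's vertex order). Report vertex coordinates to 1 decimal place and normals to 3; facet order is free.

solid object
 facet normal -0.591 0.298 0.750
  outer loop
   vertex 4.9 0.1 5.8
   vertex 5.7 3.2 5.2
   vertex 0.2 2.6 1.1
  endloop
 endfacet
 facet normal -0.624 -0.748 0.226
  outer loop
   vertex 3.2 0.4 2.1
   vertex 4.9 0.1 5.8
   vertex 0.2 2.6 1.1
  endloop
 endfacet
 facet normal 0.102 -0.293 -0.951
  outer loop
   vertex 3.2 0.4 2.1
   vertex 0.2 2.6 1.1
   vertex 4.0 4.9 0.8
  endloop
 endfacet
 facet normal -0.524 0.587 0.617
  outer loop
   vertex 4.6 6.0 1.6
   vertex 0.2 2.6 1.1
   vertex 5.7 3.2 5.2
  endloop
 endfacet
 facet normal -0.453 0.673 -0.585
  outer loop
   vertex 4.6 6.0 1.6
   vertex 4.0 4.9 0.8
   vertex 0.2 2.6 1.1
  endloop
 endfacet
 facet normal 0.941 -0.280 -0.191
  outer loop
   vertex 4.4 0.4 2.9
   vertex 5.7 3.2 5.2
   vertex 4.9 0.1 5.8
  endloop
 endfacet
 facet normal 0.077 -0.990 -0.116
  outer loop
   vertex 4.4 0.4 2.9
   vertex 4.9 0.1 5.8
   vertex 3.2 0.4 2.1
  endloop
 endfacet
 facet normal 0.525 -0.321 -0.788
  outer loop
   vertex 4.4 0.4 2.9
   vertex 3.2 0.4 2.1
   vertex 4.0 4.9 0.8
  endloop
 endfacet
 facet normal 0.920 -0.120 -0.374
  outer loop
   vertex 4.4 0.4 2.9
   vertex 4.6 6.0 1.6
   vertex 5.7 3.2 5.2
  endloop
 endfacet
 facet normal 0.875 -0.139 -0.465
  outer loop
   vertex 4.4 0.4 2.9
   vertex 4.0 4.9 0.8
   vertex 4.6 6.0 1.6
  endloop
 endfacet
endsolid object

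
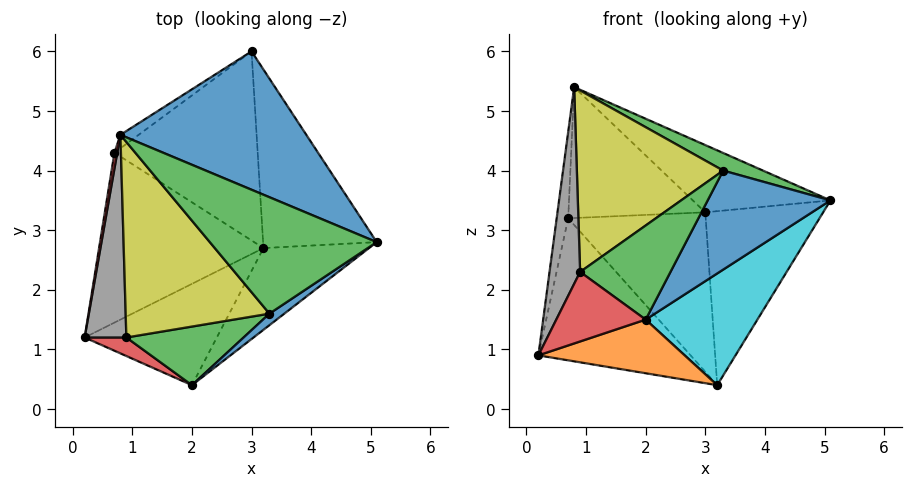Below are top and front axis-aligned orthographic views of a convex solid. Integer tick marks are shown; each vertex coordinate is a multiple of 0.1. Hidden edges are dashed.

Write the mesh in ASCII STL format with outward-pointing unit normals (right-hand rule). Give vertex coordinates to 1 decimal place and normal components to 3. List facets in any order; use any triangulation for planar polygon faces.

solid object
 facet normal 0.502 0.378 0.778
  outer loop
   vertex 0.8 4.6 5.4
   vertex 5.1 2.8 3.5
   vertex 3.0 6.0 3.3
  endloop
 endfacet
 facet normal 0.749 0.462 -0.474
  outer loop
   vertex 3.2 2.7 0.4
   vertex 3.0 6.0 3.3
   vertex 5.1 2.8 3.5
  endloop
 endfacet
 facet normal 0.351 -0.140 0.926
  outer loop
   vertex 3.3 1.6 4.0
   vertex 5.1 2.8 3.5
   vertex 0.8 4.6 5.4
  endloop
 endfacet
 facet normal -0.990 0.140 0.026
  outer loop
   vertex 0.7 4.3 3.2
   vertex 0.2 1.2 0.9
   vertex 0.8 4.6 5.4
  endloop
 endfacet
 facet normal -0.590 0.803 -0.083
  outer loop
   vertex 0.7 4.3 3.2
   vertex 0.8 4.6 5.4
   vertex 3.0 6.0 3.3
  endloop
 endfacet
 facet normal -0.409 0.585 -0.700
  outer loop
   vertex 0.7 4.3 3.2
   vertex 3.2 2.7 0.4
   vertex 0.2 1.2 0.9
  endloop
 endfacet
 facet normal -0.405 0.589 -0.699
  outer loop
   vertex 0.7 4.3 3.2
   vertex 3.0 6.0 3.3
   vertex 3.2 2.7 0.4
  endloop
 endfacet
 facet normal -0.820 -0.398 0.410
  outer loop
   vertex 0.9 1.2 2.3
   vertex 0.8 4.6 5.4
   vertex 0.2 1.2 0.9
  endloop
 endfacet
 facet normal -0.376 -0.630 0.679
  outer loop
   vertex 0.9 1.2 2.3
   vertex 3.3 1.6 4.0
   vertex 0.8 4.6 5.4
  endloop
 endfacet
 facet normal 0.709 -0.569 -0.416
  outer loop
   vertex 2.0 0.4 1.5
   vertex 3.2 2.7 0.4
   vertex 5.1 2.8 3.5
  endloop
 endfacet
 facet normal 0.570 -0.816 0.095
  outer loop
   vertex 2.0 0.4 1.5
   vertex 5.1 2.8 3.5
   vertex 3.3 1.6 4.0
  endloop
 endfacet
 facet normal 0.086 -0.466 -0.880
  outer loop
   vertex 2.0 0.4 1.5
   vertex 0.2 1.2 0.9
   vertex 3.2 2.7 0.4
  endloop
 endfacet
 facet normal -0.227 -0.827 0.515
  outer loop
   vertex 2.0 0.4 1.5
   vertex 3.3 1.6 4.0
   vertex 0.9 1.2 2.3
  endloop
 endfacet
 facet normal -0.458 -0.859 0.229
  outer loop
   vertex 2.0 0.4 1.5
   vertex 0.9 1.2 2.3
   vertex 0.2 1.2 0.9
  endloop
 endfacet
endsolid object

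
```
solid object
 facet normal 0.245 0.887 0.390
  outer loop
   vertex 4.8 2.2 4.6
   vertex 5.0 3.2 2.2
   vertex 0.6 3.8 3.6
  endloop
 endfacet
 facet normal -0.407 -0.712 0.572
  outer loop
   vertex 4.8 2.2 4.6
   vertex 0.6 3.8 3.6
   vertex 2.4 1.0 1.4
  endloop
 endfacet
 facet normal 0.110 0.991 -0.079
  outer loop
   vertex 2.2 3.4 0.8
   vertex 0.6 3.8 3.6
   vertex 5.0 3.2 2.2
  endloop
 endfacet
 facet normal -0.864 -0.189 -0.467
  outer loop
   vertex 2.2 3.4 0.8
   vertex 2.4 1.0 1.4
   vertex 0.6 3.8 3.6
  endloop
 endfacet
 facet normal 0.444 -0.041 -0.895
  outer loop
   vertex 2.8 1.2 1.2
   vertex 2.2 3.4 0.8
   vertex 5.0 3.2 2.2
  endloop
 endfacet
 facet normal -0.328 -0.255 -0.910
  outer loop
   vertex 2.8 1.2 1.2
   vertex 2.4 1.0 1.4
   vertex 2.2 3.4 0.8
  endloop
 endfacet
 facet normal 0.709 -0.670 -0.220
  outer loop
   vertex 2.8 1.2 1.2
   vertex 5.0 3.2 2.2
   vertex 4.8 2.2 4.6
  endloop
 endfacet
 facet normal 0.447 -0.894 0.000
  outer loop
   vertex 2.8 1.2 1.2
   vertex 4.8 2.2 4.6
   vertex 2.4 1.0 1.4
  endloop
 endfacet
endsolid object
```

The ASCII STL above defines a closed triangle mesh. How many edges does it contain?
12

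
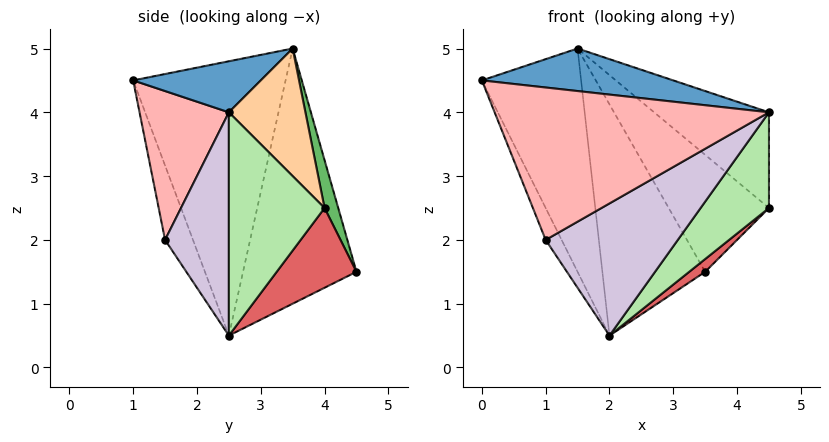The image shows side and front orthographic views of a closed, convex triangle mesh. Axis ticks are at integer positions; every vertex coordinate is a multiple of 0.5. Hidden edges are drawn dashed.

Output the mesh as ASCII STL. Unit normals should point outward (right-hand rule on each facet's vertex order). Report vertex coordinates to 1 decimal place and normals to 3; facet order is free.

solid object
 facet normal 0.206 -0.309 0.928
  outer loop
   vertex 1.5 3.5 5.0
   vertex 0.0 1.0 4.5
   vertex 4.5 2.5 4.0
  endloop
 endfacet
 facet normal -0.819 0.534 -0.210
  outer loop
   vertex 2.0 2.5 0.5
   vertex 0.0 1.0 4.5
   vertex 1.5 3.5 5.0
  endloop
 endfacet
 facet normal -0.722 0.654 -0.226
  outer loop
   vertex 2.0 2.5 0.5
   vertex 1.5 3.5 5.0
   vertex 3.5 4.5 1.5
  endloop
 endfacet
 facet normal 0.426 0.640 0.640
  outer loop
   vertex 4.5 4.0 2.5
   vertex 1.5 3.5 5.0
   vertex 4.5 2.5 4.0
  endloop
 endfacet
 facet normal 0.127 0.932 0.339
  outer loop
   vertex 4.5 4.0 2.5
   vertex 3.5 4.5 1.5
   vertex 1.5 3.5 5.0
  endloop
 endfacet
 facet normal 0.704 -0.503 -0.503
  outer loop
   vertex 4.5 4.0 2.5
   vertex 4.5 2.5 4.0
   vertex 2.0 2.5 0.5
  endloop
 endfacet
 facet normal 0.667 -0.133 -0.733
  outer loop
   vertex 4.5 4.0 2.5
   vertex 2.0 2.5 0.5
   vertex 3.5 4.5 1.5
  endloop
 endfacet
 facet normal 0.309 -0.949 -0.066
  outer loop
   vertex 1.0 1.5 2.0
   vertex 4.5 2.5 4.0
   vertex 0.0 1.0 4.5
  endloop
 endfacet
 facet normal -0.843 0.482 -0.241
  outer loop
   vertex 1.0 1.5 2.0
   vertex 0.0 1.0 4.5
   vertex 2.0 2.5 0.5
  endloop
 endfacet
 facet normal 0.415 -0.860 -0.297
  outer loop
   vertex 1.0 1.5 2.0
   vertex 2.0 2.5 0.5
   vertex 4.5 2.5 4.0
  endloop
 endfacet
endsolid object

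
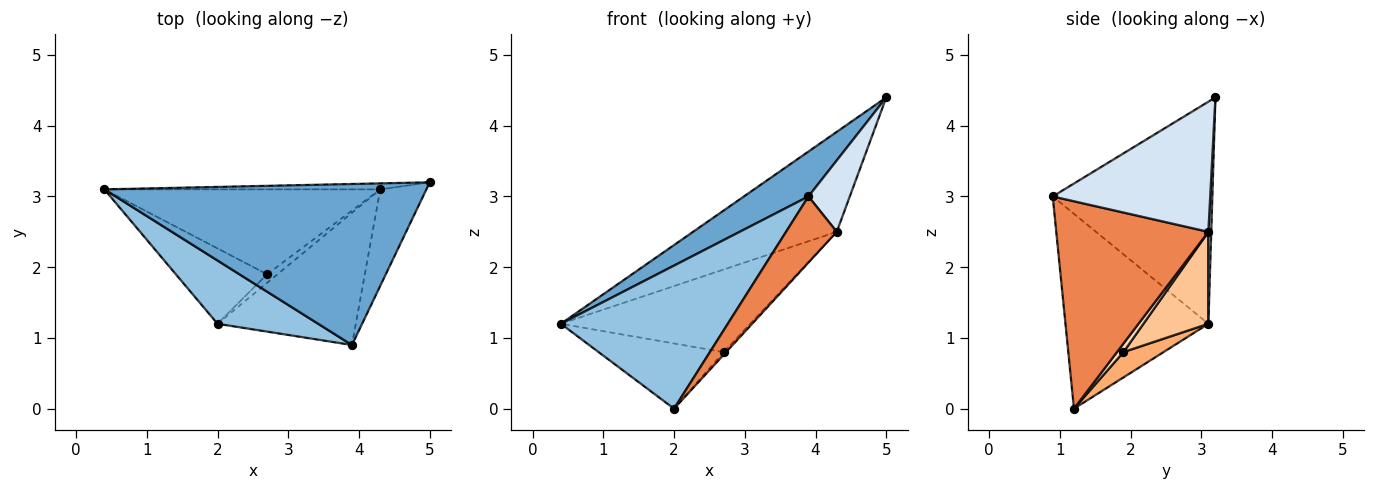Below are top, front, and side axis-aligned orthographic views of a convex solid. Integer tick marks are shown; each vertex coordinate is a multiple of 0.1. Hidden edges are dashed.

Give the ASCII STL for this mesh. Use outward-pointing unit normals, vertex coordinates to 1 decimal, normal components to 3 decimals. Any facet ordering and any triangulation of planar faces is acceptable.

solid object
 facet normal -0.553 -0.224 0.802
  outer loop
   vertex 3.9 0.9 3.0
   vertex 5.0 3.2 4.4
   vertex 0.4 3.1 1.2
  endloop
 endfacet
 facet normal -0.616 -0.720 0.318
  outer loop
   vertex 2.0 1.2 0.0
   vertex 3.9 0.9 3.0
   vertex 0.4 3.1 1.2
  endloop
 endfacet
 facet normal 0.020 0.998 -0.060
  outer loop
   vertex 4.3 3.1 2.5
   vertex 0.4 3.1 1.2
   vertex 5.0 3.2 4.4
  endloop
 endfacet
 facet normal 0.915 -0.240 -0.324
  outer loop
   vertex 4.3 3.1 2.5
   vertex 5.0 3.2 4.4
   vertex 3.9 0.9 3.0
  endloop
 endfacet
 facet normal 0.802 -0.267 -0.535
  outer loop
   vertex 4.3 3.1 2.5
   vertex 3.9 0.9 3.0
   vertex 2.0 1.2 0.0
  endloop
 endfacet
 facet normal 0.205 0.640 -0.740
  outer loop
   vertex 2.7 1.9 0.8
   vertex 2.0 1.2 0.0
   vertex 0.4 3.1 1.2
  endloop
 endfacet
 facet normal 0.232 0.678 -0.697
  outer loop
   vertex 2.7 1.9 0.8
   vertex 0.4 3.1 1.2
   vertex 4.3 3.1 2.5
  endloop
 endfacet
 facet normal 0.616 0.241 -0.750
  outer loop
   vertex 2.7 1.9 0.8
   vertex 4.3 3.1 2.5
   vertex 2.0 1.2 0.0
  endloop
 endfacet
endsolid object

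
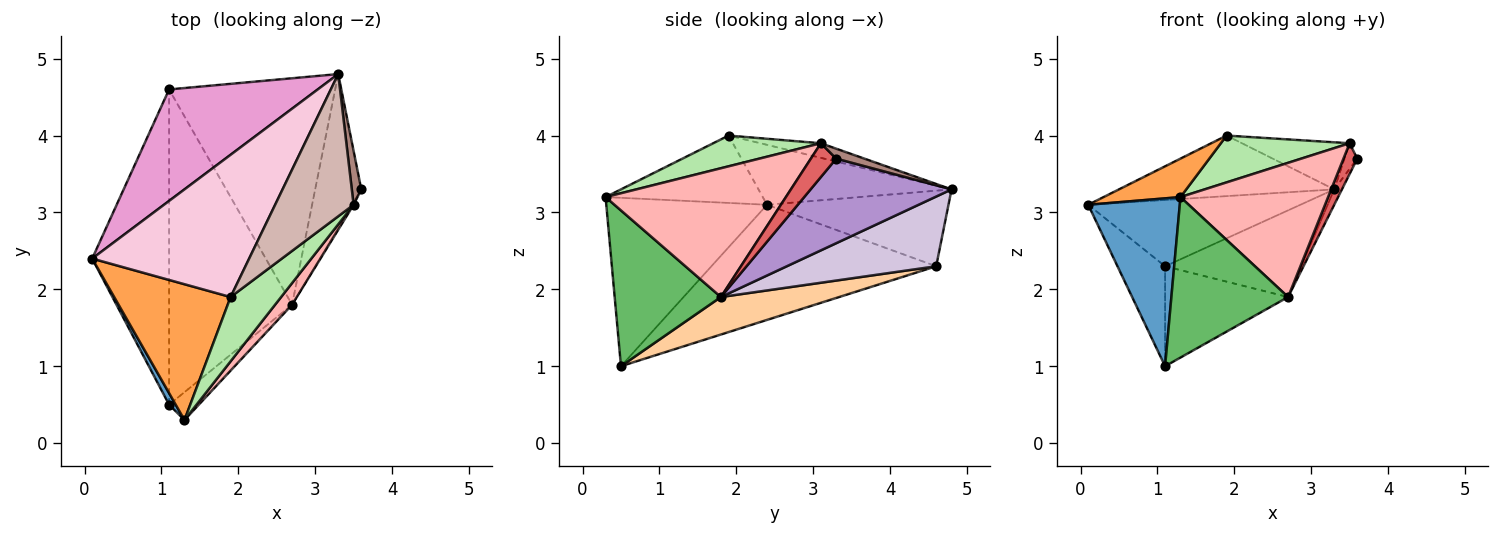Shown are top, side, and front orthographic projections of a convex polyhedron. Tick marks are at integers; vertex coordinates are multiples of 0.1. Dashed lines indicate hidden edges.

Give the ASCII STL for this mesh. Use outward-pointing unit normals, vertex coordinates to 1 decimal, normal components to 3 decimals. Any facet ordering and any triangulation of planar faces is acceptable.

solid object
 facet normal -0.868 -0.495 0.034
  outer loop
   vertex 1.1 0.5 1.0
   vertex 1.3 0.3 3.2
   vertex 0.1 2.4 3.1
  endloop
 endfacet
 facet normal -0.819 0.173 -0.547
  outer loop
   vertex 1.1 4.6 2.3
   vertex 1.1 0.5 1.0
   vertex 0.1 2.4 3.1
  endloop
 endfacet
 facet normal -0.486 -0.238 0.841
  outer loop
   vertex 1.9 1.9 4.0
   vertex 0.1 2.4 3.1
   vertex 1.3 0.3 3.2
  endloop
 endfacet
 facet normal 0.279 0.290 -0.915
  outer loop
   vertex 2.7 1.8 1.9
   vertex 1.1 0.5 1.0
   vertex 1.1 4.6 2.3
  endloop
 endfacet
 facet normal 0.668 -0.734 -0.127
  outer loop
   vertex 2.7 1.8 1.9
   vertex 1.3 0.3 3.2
   vertex 1.1 0.5 1.0
  endloop
 endfacet
 facet normal 0.441 -0.528 0.725
  outer loop
   vertex 3.5 3.1 3.9
   vertex 1.9 1.9 4.0
   vertex 1.3 0.3 3.2
  endloop
 endfacet
 facet normal 0.877 -0.478 -0.040
  outer loop
   vertex 3.5 3.1 3.9
   vertex 2.7 1.8 1.9
   vertex 3.6 3.3 3.7
  endloop
 endfacet
 facet normal 0.770 -0.630 0.102
  outer loop
   vertex 3.5 3.1 3.9
   vertex 1.3 0.3 3.2
   vertex 2.7 1.8 1.9
  endloop
 endfacet
 facet normal 0.877 0.048 -0.478
  outer loop
   vertex 3.3 4.8 3.3
   vertex 3.6 3.3 3.7
   vertex 2.7 1.8 1.9
  endloop
 endfacet
 facet normal 0.365 0.333 -0.870
  outer loop
   vertex 3.3 4.8 3.3
   vertex 2.7 1.8 1.9
   vertex 1.1 4.6 2.3
  endloop
 endfacet
 facet normal 0.687 0.312 0.656
  outer loop
   vertex 3.3 4.8 3.3
   vertex 3.5 3.1 3.9
   vertex 3.6 3.3 3.7
  endloop
 endfacet
 facet normal -0.174 0.310 0.935
  outer loop
   vertex 3.3 4.8 3.3
   vertex 1.9 1.9 4.0
   vertex 3.5 3.1 3.9
  endloop
 endfacet
 facet normal -0.401 0.468 0.787
  outer loop
   vertex 3.3 4.8 3.3
   vertex 1.1 4.6 2.3
   vertex 0.1 2.4 3.1
  endloop
 endfacet
 facet normal -0.331 0.370 0.868
  outer loop
   vertex 3.3 4.8 3.3
   vertex 0.1 2.4 3.1
   vertex 1.9 1.9 4.0
  endloop
 endfacet
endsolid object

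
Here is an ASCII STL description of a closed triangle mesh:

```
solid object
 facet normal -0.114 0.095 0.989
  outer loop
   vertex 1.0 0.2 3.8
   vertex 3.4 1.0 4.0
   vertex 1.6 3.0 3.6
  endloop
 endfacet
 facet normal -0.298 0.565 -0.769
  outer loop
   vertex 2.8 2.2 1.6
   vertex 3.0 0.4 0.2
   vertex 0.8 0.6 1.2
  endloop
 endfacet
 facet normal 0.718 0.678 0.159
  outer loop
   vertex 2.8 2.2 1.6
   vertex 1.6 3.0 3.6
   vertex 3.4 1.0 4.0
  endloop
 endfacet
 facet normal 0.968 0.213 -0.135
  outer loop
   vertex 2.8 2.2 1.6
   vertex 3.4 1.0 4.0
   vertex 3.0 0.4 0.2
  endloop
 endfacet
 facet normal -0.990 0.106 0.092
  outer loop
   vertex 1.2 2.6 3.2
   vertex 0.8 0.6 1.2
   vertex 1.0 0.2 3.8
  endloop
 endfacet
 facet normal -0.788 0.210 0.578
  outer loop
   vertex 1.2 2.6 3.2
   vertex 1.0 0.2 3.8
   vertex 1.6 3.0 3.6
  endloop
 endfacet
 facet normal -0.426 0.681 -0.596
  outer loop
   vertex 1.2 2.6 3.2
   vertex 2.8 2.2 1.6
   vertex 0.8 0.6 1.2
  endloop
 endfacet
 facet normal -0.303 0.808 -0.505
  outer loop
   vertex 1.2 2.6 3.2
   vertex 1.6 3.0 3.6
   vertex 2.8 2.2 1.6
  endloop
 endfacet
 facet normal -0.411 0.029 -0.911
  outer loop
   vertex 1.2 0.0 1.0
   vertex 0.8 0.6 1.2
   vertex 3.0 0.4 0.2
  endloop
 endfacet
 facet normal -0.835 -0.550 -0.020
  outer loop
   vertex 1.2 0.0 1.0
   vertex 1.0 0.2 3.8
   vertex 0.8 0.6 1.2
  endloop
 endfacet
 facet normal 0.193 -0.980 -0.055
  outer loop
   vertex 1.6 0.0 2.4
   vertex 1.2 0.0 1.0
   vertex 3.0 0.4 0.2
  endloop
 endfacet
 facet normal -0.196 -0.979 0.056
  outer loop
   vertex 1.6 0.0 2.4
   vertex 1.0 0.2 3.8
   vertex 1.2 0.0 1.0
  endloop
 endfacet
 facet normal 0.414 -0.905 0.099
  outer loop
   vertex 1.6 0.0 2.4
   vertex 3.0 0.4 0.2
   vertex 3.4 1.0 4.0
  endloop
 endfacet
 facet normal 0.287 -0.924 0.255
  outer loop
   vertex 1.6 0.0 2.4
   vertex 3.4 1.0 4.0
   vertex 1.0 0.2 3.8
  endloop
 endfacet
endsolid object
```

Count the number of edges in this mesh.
21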